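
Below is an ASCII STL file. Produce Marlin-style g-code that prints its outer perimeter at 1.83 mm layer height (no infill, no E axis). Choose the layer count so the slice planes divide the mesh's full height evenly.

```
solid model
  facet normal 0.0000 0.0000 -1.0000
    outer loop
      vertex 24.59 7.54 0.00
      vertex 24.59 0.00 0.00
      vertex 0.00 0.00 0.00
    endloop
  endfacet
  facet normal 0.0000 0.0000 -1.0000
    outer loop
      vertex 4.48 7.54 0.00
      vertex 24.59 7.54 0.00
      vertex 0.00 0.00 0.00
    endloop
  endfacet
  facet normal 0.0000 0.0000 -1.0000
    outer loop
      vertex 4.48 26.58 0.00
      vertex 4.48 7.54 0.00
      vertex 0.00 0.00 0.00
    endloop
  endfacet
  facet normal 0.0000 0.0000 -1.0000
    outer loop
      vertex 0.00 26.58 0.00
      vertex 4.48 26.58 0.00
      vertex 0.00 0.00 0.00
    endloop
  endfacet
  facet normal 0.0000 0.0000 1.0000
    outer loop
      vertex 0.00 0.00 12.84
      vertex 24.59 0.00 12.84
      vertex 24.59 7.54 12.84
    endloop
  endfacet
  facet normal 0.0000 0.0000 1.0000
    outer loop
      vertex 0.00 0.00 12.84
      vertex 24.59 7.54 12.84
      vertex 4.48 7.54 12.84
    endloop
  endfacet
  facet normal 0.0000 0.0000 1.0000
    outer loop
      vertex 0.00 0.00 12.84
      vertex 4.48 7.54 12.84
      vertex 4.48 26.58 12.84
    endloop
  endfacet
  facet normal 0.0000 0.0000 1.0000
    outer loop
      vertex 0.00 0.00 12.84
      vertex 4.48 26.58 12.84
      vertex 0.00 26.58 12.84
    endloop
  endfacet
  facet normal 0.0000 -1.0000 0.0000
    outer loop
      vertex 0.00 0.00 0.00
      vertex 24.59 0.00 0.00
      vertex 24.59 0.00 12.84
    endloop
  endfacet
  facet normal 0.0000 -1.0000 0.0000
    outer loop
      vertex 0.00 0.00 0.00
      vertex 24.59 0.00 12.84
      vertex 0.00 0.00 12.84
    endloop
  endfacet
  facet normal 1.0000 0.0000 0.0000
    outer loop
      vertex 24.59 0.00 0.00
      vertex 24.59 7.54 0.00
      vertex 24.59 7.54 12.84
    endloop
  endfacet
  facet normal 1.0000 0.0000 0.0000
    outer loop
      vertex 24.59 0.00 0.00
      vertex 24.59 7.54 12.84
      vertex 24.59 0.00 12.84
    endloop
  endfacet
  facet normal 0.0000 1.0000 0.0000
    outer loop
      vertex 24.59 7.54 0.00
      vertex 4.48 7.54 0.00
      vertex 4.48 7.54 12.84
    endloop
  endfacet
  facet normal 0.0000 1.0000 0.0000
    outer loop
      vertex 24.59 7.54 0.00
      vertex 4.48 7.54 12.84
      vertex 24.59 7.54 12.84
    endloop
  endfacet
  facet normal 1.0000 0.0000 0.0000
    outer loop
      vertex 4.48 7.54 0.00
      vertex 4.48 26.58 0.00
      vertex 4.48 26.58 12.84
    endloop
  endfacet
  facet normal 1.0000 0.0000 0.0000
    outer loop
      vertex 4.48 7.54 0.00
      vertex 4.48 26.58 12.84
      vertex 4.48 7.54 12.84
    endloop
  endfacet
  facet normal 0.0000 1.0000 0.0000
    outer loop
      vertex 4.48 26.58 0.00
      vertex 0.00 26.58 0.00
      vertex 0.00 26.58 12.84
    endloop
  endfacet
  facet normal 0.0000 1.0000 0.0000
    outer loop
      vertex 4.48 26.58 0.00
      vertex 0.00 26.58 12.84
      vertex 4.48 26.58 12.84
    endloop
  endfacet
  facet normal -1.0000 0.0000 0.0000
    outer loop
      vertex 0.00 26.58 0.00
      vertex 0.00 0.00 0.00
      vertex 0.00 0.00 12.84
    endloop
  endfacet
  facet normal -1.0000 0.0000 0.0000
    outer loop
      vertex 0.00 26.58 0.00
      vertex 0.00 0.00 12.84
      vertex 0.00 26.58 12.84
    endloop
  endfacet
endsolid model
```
; perimeter-only toolpath
G21 ; units = mm
G90 ; absolute positioning
G28 ; home
; layer 1
G0 Z1.83
G0 X0.00 Y0.00
G1 X24.59 Y0.00
G1 X24.59 Y7.54
G1 X4.48 Y7.54
G1 X4.48 Y26.58
G1 X0.00 Y26.58
G1 X0.00 Y0.00
; layer 2
G0 Z3.67
G0 X0.00 Y0.00
G1 X24.59 Y0.00
G1 X24.59 Y7.54
G1 X4.48 Y7.54
G1 X4.48 Y26.58
G1 X0.00 Y26.58
G1 X0.00 Y0.00
; layer 3
G0 Z5.50
G0 X0.00 Y0.00
G1 X24.59 Y0.00
G1 X24.59 Y7.54
G1 X4.48 Y7.54
G1 X4.48 Y26.58
G1 X0.00 Y26.58
G1 X0.00 Y0.00
; layer 4
G0 Z7.34
G0 X0.00 Y0.00
G1 X24.59 Y0.00
G1 X24.59 Y7.54
G1 X4.48 Y7.54
G1 X4.48 Y26.58
G1 X0.00 Y26.58
G1 X0.00 Y0.00
; layer 5
G0 Z9.17
G0 X0.00 Y0.00
G1 X24.59 Y0.00
G1 X24.59 Y7.54
G1 X4.48 Y7.54
G1 X4.48 Y26.58
G1 X0.00 Y26.58
G1 X0.00 Y0.00
; layer 6
G0 Z11.01
G0 X0.00 Y0.00
G1 X24.59 Y0.00
G1 X24.59 Y7.54
G1 X4.48 Y7.54
G1 X4.48 Y26.58
G1 X0.00 Y26.58
G1 X0.00 Y0.00
; layer 7
G0 Z12.84
G0 X0.00 Y0.00
G1 X24.59 Y0.00
G1 X24.59 Y7.54
G1 X4.48 Y7.54
G1 X4.48 Y26.58
G1 X0.00 Y26.58
G1 X0.00 Y0.00
M2 ; end

The solid is an L-shaped prism: outer 24.6 × 26.6 mm, arm thicknesses ≈ 7.54 mm (horizontal) and 4.48 mm (vertical), extruded 12.8 mm in z. Slicing at Δz = 1.83 mm — 7 equal slices spanning the solid's height, so layer i sits at z = i·h/7 — gives 7 non-empty perimeters. Each is a 6-segment closed polygon; G0 lifts to the layer z and rapids to the start vertex, then G1 traces the edges.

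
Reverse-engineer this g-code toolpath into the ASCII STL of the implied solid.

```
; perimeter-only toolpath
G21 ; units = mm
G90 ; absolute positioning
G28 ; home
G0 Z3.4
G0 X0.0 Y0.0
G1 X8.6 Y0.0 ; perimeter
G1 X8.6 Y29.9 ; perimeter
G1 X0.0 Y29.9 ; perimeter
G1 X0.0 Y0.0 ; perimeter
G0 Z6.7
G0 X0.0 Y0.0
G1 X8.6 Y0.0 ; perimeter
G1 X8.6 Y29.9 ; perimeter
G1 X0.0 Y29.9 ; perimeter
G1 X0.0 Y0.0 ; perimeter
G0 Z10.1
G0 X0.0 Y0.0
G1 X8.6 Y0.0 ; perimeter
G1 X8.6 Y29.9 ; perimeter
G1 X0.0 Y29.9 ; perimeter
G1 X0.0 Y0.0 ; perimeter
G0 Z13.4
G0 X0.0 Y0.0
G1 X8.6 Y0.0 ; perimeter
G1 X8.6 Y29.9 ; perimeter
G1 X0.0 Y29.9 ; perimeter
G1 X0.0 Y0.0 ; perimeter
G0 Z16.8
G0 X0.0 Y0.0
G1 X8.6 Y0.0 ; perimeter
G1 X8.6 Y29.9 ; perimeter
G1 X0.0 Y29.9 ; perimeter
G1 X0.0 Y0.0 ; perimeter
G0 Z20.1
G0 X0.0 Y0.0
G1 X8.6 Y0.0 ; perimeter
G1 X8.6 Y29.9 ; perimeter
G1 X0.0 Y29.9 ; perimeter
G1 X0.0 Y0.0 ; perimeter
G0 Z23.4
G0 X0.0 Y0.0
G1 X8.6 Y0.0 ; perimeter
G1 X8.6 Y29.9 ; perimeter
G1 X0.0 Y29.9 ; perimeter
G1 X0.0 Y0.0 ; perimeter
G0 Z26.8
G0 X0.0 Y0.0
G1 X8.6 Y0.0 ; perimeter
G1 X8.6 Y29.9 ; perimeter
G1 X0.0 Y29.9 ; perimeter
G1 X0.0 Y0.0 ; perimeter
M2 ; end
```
solid part
  facet normal 0.0000 0.0000 -1.0000
    outer loop
      vertex 8.6 29.9 0.0
      vertex 8.6 0.0 0.0
      vertex 0.0 0.0 0.0
    endloop
  endfacet
  facet normal 0.0000 0.0000 -1.0000
    outer loop
      vertex 0.0 29.9 0.0
      vertex 8.6 29.9 0.0
      vertex 0.0 0.0 0.0
    endloop
  endfacet
  facet normal 0.0000 0.0000 1.0000
    outer loop
      vertex 0.0 0.0 26.8
      vertex 8.6 0.0 26.8
      vertex 8.6 29.9 26.8
    endloop
  endfacet
  facet normal 0.0000 0.0000 1.0000
    outer loop
      vertex 0.0 0.0 26.8
      vertex 8.6 29.9 26.8
      vertex 0.0 29.9 26.8
    endloop
  endfacet
  facet normal 0.0000 -1.0000 0.0000
    outer loop
      vertex 0.0 0.0 0.0
      vertex 8.6 0.0 0.0
      vertex 8.6 0.0 26.8
    endloop
  endfacet
  facet normal 0.0000 -1.0000 0.0000
    outer loop
      vertex 0.0 0.0 0.0
      vertex 8.6 0.0 26.8
      vertex 0.0 0.0 26.8
    endloop
  endfacet
  facet normal 0.0000 1.0000 0.0000
    outer loop
      vertex 8.6 29.9 26.8
      vertex 8.6 29.9 0.0
      vertex 0.0 29.9 0.0
    endloop
  endfacet
  facet normal 0.0000 1.0000 0.0000
    outer loop
      vertex 0.0 29.9 26.8
      vertex 8.6 29.9 26.8
      vertex 0.0 29.9 0.0
    endloop
  endfacet
  facet normal -1.0000 0.0000 0.0000
    outer loop
      vertex 0.0 29.9 26.8
      vertex 0.0 29.9 0.0
      vertex 0.0 0.0 0.0
    endloop
  endfacet
  facet normal -1.0000 0.0000 0.0000
    outer loop
      vertex 0.0 0.0 26.8
      vertex 0.0 29.9 26.8
      vertex 0.0 0.0 0.0
    endloop
  endfacet
  facet normal 1.0000 0.0000 0.0000
    outer loop
      vertex 8.6 0.0 0.0
      vertex 8.6 29.9 0.0
      vertex 8.6 29.9 26.8
    endloop
  endfacet
  facet normal 1.0000 0.0000 0.0000
    outer loop
      vertex 8.6 0.0 0.0
      vertex 8.6 29.9 26.8
      vertex 8.6 0.0 26.8
    endloop
  endfacet
endsolid part

The G0 Z moves step by Δz≈3.4 mm. Every layer's G1 loop is the same polygon, so the solid is a straight extrusion of it from z=0 to z≈26.8. Closing with flat bottom and top caps and triangulating gives 12 facets — a rectangular box, roughly 8.6 × 29.9 mm footprint and 26.8 mm tall.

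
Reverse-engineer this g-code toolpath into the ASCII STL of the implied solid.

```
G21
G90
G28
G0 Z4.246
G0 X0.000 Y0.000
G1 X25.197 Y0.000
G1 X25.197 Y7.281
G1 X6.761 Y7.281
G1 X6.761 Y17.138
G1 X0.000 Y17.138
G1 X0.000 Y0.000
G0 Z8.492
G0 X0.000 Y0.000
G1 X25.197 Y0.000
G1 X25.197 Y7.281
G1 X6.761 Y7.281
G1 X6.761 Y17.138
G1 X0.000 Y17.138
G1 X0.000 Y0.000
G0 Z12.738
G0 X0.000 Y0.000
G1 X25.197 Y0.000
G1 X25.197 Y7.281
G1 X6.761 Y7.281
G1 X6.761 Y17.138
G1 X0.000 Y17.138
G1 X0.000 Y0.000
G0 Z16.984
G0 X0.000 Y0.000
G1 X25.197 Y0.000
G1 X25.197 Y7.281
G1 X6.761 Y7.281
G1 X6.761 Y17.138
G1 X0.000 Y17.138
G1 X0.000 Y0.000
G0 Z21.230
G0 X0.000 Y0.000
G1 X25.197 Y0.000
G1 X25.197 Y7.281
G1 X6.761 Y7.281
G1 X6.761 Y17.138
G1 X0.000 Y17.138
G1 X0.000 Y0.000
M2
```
solid part
  facet normal 0.0000 0.0000 -1.0000
    outer loop
      vertex 25.197 7.281 0.000
      vertex 25.197 0.000 0.000
      vertex 0.000 0.000 0.000
    endloop
  endfacet
  facet normal 0.0000 0.0000 -1.0000
    outer loop
      vertex 6.761 7.281 0.000
      vertex 25.197 7.281 0.000
      vertex 0.000 0.000 0.000
    endloop
  endfacet
  facet normal 0.0000 0.0000 -1.0000
    outer loop
      vertex 6.761 17.138 0.000
      vertex 6.761 7.281 0.000
      vertex 0.000 0.000 0.000
    endloop
  endfacet
  facet normal 0.0000 0.0000 -1.0000
    outer loop
      vertex 0.000 17.138 0.000
      vertex 6.761 17.138 0.000
      vertex 0.000 0.000 0.000
    endloop
  endfacet
  facet normal 0.0000 0.0000 1.0000
    outer loop
      vertex 0.000 0.000 21.230
      vertex 25.197 0.000 21.230
      vertex 25.197 7.281 21.230
    endloop
  endfacet
  facet normal 0.0000 0.0000 1.0000
    outer loop
      vertex 0.000 0.000 21.230
      vertex 25.197 7.281 21.230
      vertex 6.761 7.281 21.230
    endloop
  endfacet
  facet normal 0.0000 0.0000 1.0000
    outer loop
      vertex 0.000 0.000 21.230
      vertex 6.761 7.281 21.230
      vertex 6.761 17.138 21.230
    endloop
  endfacet
  facet normal 0.0000 0.0000 1.0000
    outer loop
      vertex 0.000 0.000 21.230
      vertex 6.761 17.138 21.230
      vertex 0.000 17.138 21.230
    endloop
  endfacet
  facet normal 0.0000 -1.0000 0.0000
    outer loop
      vertex 0.000 0.000 0.000
      vertex 25.197 0.000 0.000
      vertex 25.197 0.000 21.230
    endloop
  endfacet
  facet normal 0.0000 -1.0000 0.0000
    outer loop
      vertex 0.000 0.000 0.000
      vertex 25.197 0.000 21.230
      vertex 0.000 0.000 21.230
    endloop
  endfacet
  facet normal 1.0000 0.0000 0.0000
    outer loop
      vertex 25.197 0.000 0.000
      vertex 25.197 7.281 0.000
      vertex 25.197 7.281 21.230
    endloop
  endfacet
  facet normal 1.0000 0.0000 0.0000
    outer loop
      vertex 25.197 0.000 0.000
      vertex 25.197 7.281 21.230
      vertex 25.197 0.000 21.230
    endloop
  endfacet
  facet normal 0.0000 1.0000 0.0000
    outer loop
      vertex 25.197 7.281 0.000
      vertex 6.761 7.281 0.000
      vertex 6.761 7.281 21.230
    endloop
  endfacet
  facet normal 0.0000 1.0000 0.0000
    outer loop
      vertex 25.197 7.281 0.000
      vertex 6.761 7.281 21.230
      vertex 25.197 7.281 21.230
    endloop
  endfacet
  facet normal 1.0000 0.0000 0.0000
    outer loop
      vertex 6.761 7.281 0.000
      vertex 6.761 17.138 0.000
      vertex 6.761 17.138 21.230
    endloop
  endfacet
  facet normal 1.0000 0.0000 0.0000
    outer loop
      vertex 6.761 7.281 0.000
      vertex 6.761 17.138 21.230
      vertex 6.761 7.281 21.230
    endloop
  endfacet
  facet normal 0.0000 1.0000 0.0000
    outer loop
      vertex 6.761 17.138 0.000
      vertex 0.000 17.138 0.000
      vertex 0.000 17.138 21.230
    endloop
  endfacet
  facet normal 0.0000 1.0000 0.0000
    outer loop
      vertex 6.761 17.138 0.000
      vertex 0.000 17.138 21.230
      vertex 6.761 17.138 21.230
    endloop
  endfacet
  facet normal -1.0000 0.0000 0.0000
    outer loop
      vertex 0.000 17.138 0.000
      vertex 0.000 0.000 0.000
      vertex 0.000 0.000 21.230
    endloop
  endfacet
  facet normal -1.0000 0.0000 0.0000
    outer loop
      vertex 0.000 17.138 0.000
      vertex 0.000 0.000 21.230
      vertex 0.000 17.138 21.230
    endloop
  endfacet
endsolid part

The G0 Z moves step by Δz≈4.246 mm. Every layer's G1 loop is the same polygon, so the solid is a straight extrusion of it from z=0 to z≈21.2. Closing with flat bottom and top caps and triangulating gives 20 facets — an L-shaped prism: outer 25.2 × 17.1 mm, arm thicknesses ≈ 7.28 mm (horizontal) and 6.76 mm (vertical), extruded 21.2 mm in z.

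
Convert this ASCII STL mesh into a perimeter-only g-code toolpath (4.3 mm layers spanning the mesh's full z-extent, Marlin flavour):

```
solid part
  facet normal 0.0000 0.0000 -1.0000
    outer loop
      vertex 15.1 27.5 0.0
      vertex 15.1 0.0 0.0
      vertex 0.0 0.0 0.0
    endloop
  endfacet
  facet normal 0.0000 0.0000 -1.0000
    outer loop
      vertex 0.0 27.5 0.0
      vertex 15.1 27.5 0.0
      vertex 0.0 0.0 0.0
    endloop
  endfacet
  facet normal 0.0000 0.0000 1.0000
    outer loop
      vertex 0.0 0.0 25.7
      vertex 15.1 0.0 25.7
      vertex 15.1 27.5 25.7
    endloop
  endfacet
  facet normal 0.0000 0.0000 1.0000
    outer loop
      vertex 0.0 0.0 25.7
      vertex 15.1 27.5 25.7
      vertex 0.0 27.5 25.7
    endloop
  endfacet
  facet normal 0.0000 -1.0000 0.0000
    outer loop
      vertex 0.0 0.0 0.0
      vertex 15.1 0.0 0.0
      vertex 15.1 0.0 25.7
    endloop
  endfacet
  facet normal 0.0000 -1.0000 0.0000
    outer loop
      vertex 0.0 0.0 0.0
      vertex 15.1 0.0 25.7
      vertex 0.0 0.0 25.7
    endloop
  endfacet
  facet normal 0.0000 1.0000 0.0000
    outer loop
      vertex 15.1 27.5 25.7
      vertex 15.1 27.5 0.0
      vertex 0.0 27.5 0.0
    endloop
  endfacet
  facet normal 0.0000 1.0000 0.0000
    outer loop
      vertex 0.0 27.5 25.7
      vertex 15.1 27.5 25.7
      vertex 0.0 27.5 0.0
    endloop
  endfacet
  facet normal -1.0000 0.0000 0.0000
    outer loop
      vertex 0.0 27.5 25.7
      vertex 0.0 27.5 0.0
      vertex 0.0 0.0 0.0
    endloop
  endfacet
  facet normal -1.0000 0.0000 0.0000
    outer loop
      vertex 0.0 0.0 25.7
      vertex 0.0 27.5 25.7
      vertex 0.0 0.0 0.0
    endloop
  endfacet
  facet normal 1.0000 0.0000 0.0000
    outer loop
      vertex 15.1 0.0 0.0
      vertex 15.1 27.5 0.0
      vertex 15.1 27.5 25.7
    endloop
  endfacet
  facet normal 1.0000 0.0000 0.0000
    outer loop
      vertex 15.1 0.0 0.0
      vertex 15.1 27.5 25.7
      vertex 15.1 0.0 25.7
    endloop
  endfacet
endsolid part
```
; perimeter-only toolpath
G21 ; units = mm
G90 ; absolute positioning
G28 ; home
; layer 1
G0 Z4.3
G0 X0.0 Y0.0
G1 X15.1 Y0.0
G1 X15.1 Y27.5
G1 X0.0 Y27.5
G1 X0.0 Y0.0
; layer 2
G0 Z8.6
G0 X0.0 Y0.0
G1 X15.1 Y0.0
G1 X15.1 Y27.5
G1 X0.0 Y27.5
G1 X0.0 Y0.0
; layer 3
G0 Z12.8
G0 X0.0 Y0.0
G1 X15.1 Y0.0
G1 X15.1 Y27.5
G1 X0.0 Y27.5
G1 X0.0 Y0.0
; layer 4
G0 Z17.1
G0 X0.0 Y0.0
G1 X15.1 Y0.0
G1 X15.1 Y27.5
G1 X0.0 Y27.5
G1 X0.0 Y0.0
; layer 5
G0 Z21.4
G0 X0.0 Y0.0
G1 X15.1 Y0.0
G1 X15.1 Y27.5
G1 X0.0 Y27.5
G1 X0.0 Y0.0
; layer 6
G0 Z25.7
G0 X0.0 Y0.0
G1 X15.1 Y0.0
G1 X15.1 Y27.5
G1 X0.0 Y27.5
G1 X0.0 Y0.0
M2 ; end

The solid is a rectangular box, roughly 15.1 × 27.5 mm footprint and 25.7 mm tall. Slicing at Δz = 4.3 mm — 6 equal slices spanning the solid's height, so layer i sits at z = i·h/6 — gives 6 non-empty perimeters. Each is a 4-segment closed polygon; G0 lifts to the layer z and rapids to the start vertex, then G1 traces the edges.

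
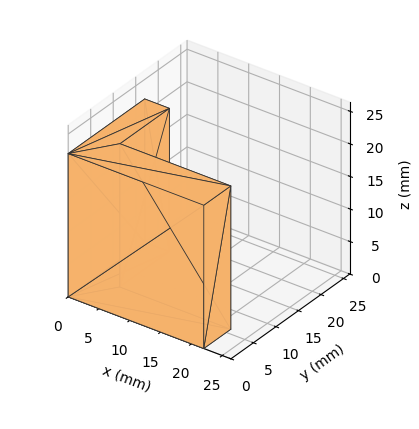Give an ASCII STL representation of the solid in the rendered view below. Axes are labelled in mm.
Reading the render: the shape is an L-shaped prism: outer 22 × 17 mm, arm thicknesses ≈ 6 mm (horizontal) and 4 mm (vertical), extruded 22 mm in z (dimensions read to the nearest mm from the axis ticks). For the STL, each face is triangulated and given an outward normal.

solid part
  facet normal 0.0000 0.0000 -1.0000
    outer loop
      vertex 22.0 6.0 0.0
      vertex 22.0 0.0 0.0
      vertex 0.0 0.0 0.0
    endloop
  endfacet
  facet normal 0.0000 0.0000 -1.0000
    outer loop
      vertex 4.0 6.0 0.0
      vertex 22.0 6.0 0.0
      vertex 0.0 0.0 0.0
    endloop
  endfacet
  facet normal 0.0000 0.0000 -1.0000
    outer loop
      vertex 4.0 17.0 0.0
      vertex 4.0 6.0 0.0
      vertex 0.0 0.0 0.0
    endloop
  endfacet
  facet normal 0.0000 0.0000 -1.0000
    outer loop
      vertex 0.0 17.0 0.0
      vertex 4.0 17.0 0.0
      vertex 0.0 0.0 0.0
    endloop
  endfacet
  facet normal 0.0000 0.0000 1.0000
    outer loop
      vertex 0.0 0.0 22.0
      vertex 22.0 0.0 22.0
      vertex 22.0 6.0 22.0
    endloop
  endfacet
  facet normal 0.0000 0.0000 1.0000
    outer loop
      vertex 0.0 0.0 22.0
      vertex 22.0 6.0 22.0
      vertex 4.0 6.0 22.0
    endloop
  endfacet
  facet normal 0.0000 0.0000 1.0000
    outer loop
      vertex 0.0 0.0 22.0
      vertex 4.0 6.0 22.0
      vertex 4.0 17.0 22.0
    endloop
  endfacet
  facet normal 0.0000 0.0000 1.0000
    outer loop
      vertex 0.0 0.0 22.0
      vertex 4.0 17.0 22.0
      vertex 0.0 17.0 22.0
    endloop
  endfacet
  facet normal 0.0000 -1.0000 0.0000
    outer loop
      vertex 0.0 0.0 0.0
      vertex 22.0 0.0 0.0
      vertex 22.0 0.0 22.0
    endloop
  endfacet
  facet normal 0.0000 -1.0000 0.0000
    outer loop
      vertex 0.0 0.0 0.0
      vertex 22.0 0.0 22.0
      vertex 0.0 0.0 22.0
    endloop
  endfacet
  facet normal 1.0000 0.0000 0.0000
    outer loop
      vertex 22.0 0.0 0.0
      vertex 22.0 6.0 0.0
      vertex 22.0 6.0 22.0
    endloop
  endfacet
  facet normal 1.0000 0.0000 0.0000
    outer loop
      vertex 22.0 0.0 0.0
      vertex 22.0 6.0 22.0
      vertex 22.0 0.0 22.0
    endloop
  endfacet
  facet normal 0.0000 1.0000 0.0000
    outer loop
      vertex 22.0 6.0 0.0
      vertex 4.0 6.0 0.0
      vertex 4.0 6.0 22.0
    endloop
  endfacet
  facet normal 0.0000 1.0000 0.0000
    outer loop
      vertex 22.0 6.0 0.0
      vertex 4.0 6.0 22.0
      vertex 22.0 6.0 22.0
    endloop
  endfacet
  facet normal 1.0000 0.0000 0.0000
    outer loop
      vertex 4.0 6.0 0.0
      vertex 4.0 17.0 0.0
      vertex 4.0 17.0 22.0
    endloop
  endfacet
  facet normal 1.0000 0.0000 0.0000
    outer loop
      vertex 4.0 6.0 0.0
      vertex 4.0 17.0 22.0
      vertex 4.0 6.0 22.0
    endloop
  endfacet
  facet normal 0.0000 1.0000 0.0000
    outer loop
      vertex 4.0 17.0 0.0
      vertex 0.0 17.0 0.0
      vertex 0.0 17.0 22.0
    endloop
  endfacet
  facet normal 0.0000 1.0000 0.0000
    outer loop
      vertex 4.0 17.0 0.0
      vertex 0.0 17.0 22.0
      vertex 4.0 17.0 22.0
    endloop
  endfacet
  facet normal -1.0000 0.0000 0.0000
    outer loop
      vertex 0.0 17.0 0.0
      vertex 0.0 0.0 0.0
      vertex 0.0 0.0 22.0
    endloop
  endfacet
  facet normal -1.0000 0.0000 0.0000
    outer loop
      vertex 0.0 17.0 0.0
      vertex 0.0 0.0 22.0
      vertex 0.0 17.0 22.0
    endloop
  endfacet
endsolid part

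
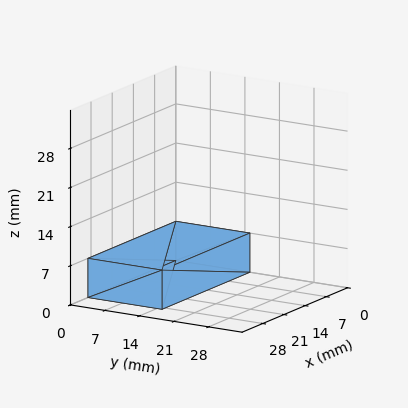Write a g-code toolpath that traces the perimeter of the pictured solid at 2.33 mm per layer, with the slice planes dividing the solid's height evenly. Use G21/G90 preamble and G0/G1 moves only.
Reading the render: the shape is a rectangular box, roughly 29 × 15 mm footprint and 7 mm tall (dimensions read to the nearest mm from the axis ticks). For the g-code, the solid's height is divided into equal slices at the stated Δz and each level perimeter traced with G1 moves after a G0 lift.

; perimeter-only toolpath
G21 ; units = mm
G90 ; absolute positioning
G28 ; home
; layer 1
G0 Z2.33
G0 X0.00 Y0.00
G1 X29.00 Y0.00
G1 X29.00 Y15.00
G1 X0.00 Y15.00
G1 X0.00 Y0.00
; layer 2
G0 Z4.67
G0 X0.00 Y0.00
G1 X29.00 Y0.00
G1 X29.00 Y15.00
G1 X0.00 Y15.00
G1 X0.00 Y0.00
; layer 3
G0 Z7.00
G0 X0.00 Y0.00
G1 X29.00 Y0.00
G1 X29.00 Y15.00
G1 X0.00 Y15.00
G1 X0.00 Y0.00
M2 ; end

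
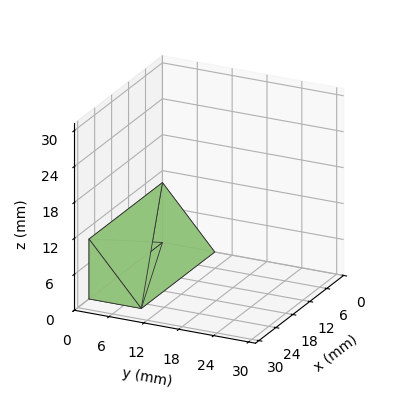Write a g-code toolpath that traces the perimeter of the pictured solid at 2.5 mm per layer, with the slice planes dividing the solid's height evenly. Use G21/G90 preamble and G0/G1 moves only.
Reading the render: the shape is a wedge (ramp): 26 × 9 mm base, rising to 10 mm along the y=0 edge and sloping linearly to z=0 at y=9 (dimensions read to the nearest mm from the axis ticks). For the g-code, the solid's height is divided into equal slices at the stated Δz and each level perimeter traced with G1 moves after a G0 lift.

; perimeter-only toolpath
G21 ; units = mm
G90 ; absolute positioning
G28 ; home
; layer 1
G0 Z2.5
G0 X0.0 Y0.0
G1 X26.0 Y0.0
G1 X26.0 Y6.8
G1 X0.0 Y6.8
G1 X0.0 Y0.0
; layer 2
G0 Z5.0
G0 X0.0 Y0.0
G1 X26.0 Y0.0
G1 X26.0 Y4.5
G1 X0.0 Y4.5
G1 X0.0 Y0.0
; layer 3
G0 Z7.5
G0 X0.0 Y0.0
G1 X26.0 Y0.0
G1 X26.0 Y2.2
G1 X0.0 Y2.2
G1 X0.0 Y0.0
M2 ; end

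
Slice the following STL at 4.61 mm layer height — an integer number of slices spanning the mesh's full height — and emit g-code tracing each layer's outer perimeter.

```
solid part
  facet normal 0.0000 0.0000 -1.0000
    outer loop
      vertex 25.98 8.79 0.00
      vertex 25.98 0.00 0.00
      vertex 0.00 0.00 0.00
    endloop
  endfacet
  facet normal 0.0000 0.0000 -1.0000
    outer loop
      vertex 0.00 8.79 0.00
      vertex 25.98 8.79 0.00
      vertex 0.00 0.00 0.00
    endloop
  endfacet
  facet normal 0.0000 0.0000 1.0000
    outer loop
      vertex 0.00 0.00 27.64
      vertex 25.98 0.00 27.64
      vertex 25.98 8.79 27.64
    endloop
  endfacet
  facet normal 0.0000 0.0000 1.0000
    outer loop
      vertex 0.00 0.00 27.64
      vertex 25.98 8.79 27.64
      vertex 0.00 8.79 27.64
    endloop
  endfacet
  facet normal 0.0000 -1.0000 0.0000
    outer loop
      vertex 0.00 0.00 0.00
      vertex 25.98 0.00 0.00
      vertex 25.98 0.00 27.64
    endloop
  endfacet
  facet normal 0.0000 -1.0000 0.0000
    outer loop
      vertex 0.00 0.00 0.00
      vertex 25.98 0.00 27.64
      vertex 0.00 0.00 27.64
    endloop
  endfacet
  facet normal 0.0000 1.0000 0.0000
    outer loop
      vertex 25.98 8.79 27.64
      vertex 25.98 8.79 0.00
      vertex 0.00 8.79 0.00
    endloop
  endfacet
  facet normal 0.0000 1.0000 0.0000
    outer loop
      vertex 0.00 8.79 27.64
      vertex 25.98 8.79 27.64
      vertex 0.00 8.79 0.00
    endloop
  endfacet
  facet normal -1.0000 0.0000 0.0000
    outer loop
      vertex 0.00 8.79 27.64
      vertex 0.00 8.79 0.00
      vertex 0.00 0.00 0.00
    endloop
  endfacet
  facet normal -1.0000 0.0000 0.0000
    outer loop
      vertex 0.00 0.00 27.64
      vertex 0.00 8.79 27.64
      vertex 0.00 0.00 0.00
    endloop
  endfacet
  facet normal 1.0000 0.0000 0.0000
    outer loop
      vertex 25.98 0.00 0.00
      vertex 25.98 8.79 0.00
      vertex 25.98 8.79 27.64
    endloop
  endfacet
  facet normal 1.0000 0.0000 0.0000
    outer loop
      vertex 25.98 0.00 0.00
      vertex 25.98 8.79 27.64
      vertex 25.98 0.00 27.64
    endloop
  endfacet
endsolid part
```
; perimeter-only toolpath
G21 ; units = mm
G90 ; absolute positioning
G28 ; home
; layer 1
G0 Z4.61
G0 X0.00 Y0.00
G1 X25.98 Y0.00
G1 X25.98 Y8.79
G1 X0.00 Y8.79
G1 X0.00 Y0.00
; layer 2
G0 Z9.21
G0 X0.00 Y0.00
G1 X25.98 Y0.00
G1 X25.98 Y8.79
G1 X0.00 Y8.79
G1 X0.00 Y0.00
; layer 3
G0 Z13.82
G0 X0.00 Y0.00
G1 X25.98 Y0.00
G1 X25.98 Y8.79
G1 X0.00 Y8.79
G1 X0.00 Y0.00
; layer 4
G0 Z18.43
G0 X0.00 Y0.00
G1 X25.98 Y0.00
G1 X25.98 Y8.79
G1 X0.00 Y8.79
G1 X0.00 Y0.00
; layer 5
G0 Z23.03
G0 X0.00 Y0.00
G1 X25.98 Y0.00
G1 X25.98 Y8.79
G1 X0.00 Y8.79
G1 X0.00 Y0.00
; layer 6
G0 Z27.64
G0 X0.00 Y0.00
G1 X25.98 Y0.00
G1 X25.98 Y8.79
G1 X0.00 Y8.79
G1 X0.00 Y0.00
M2 ; end

The solid is a rectangular box, roughly 26 × 8.79 mm footprint and 27.6 mm tall. Slicing at Δz = 4.61 mm — 6 equal slices spanning the solid's height, so layer i sits at z = i·h/6 — gives 6 non-empty perimeters. Each is a 4-segment closed polygon; G0 lifts to the layer z and rapids to the start vertex, then G1 traces the edges.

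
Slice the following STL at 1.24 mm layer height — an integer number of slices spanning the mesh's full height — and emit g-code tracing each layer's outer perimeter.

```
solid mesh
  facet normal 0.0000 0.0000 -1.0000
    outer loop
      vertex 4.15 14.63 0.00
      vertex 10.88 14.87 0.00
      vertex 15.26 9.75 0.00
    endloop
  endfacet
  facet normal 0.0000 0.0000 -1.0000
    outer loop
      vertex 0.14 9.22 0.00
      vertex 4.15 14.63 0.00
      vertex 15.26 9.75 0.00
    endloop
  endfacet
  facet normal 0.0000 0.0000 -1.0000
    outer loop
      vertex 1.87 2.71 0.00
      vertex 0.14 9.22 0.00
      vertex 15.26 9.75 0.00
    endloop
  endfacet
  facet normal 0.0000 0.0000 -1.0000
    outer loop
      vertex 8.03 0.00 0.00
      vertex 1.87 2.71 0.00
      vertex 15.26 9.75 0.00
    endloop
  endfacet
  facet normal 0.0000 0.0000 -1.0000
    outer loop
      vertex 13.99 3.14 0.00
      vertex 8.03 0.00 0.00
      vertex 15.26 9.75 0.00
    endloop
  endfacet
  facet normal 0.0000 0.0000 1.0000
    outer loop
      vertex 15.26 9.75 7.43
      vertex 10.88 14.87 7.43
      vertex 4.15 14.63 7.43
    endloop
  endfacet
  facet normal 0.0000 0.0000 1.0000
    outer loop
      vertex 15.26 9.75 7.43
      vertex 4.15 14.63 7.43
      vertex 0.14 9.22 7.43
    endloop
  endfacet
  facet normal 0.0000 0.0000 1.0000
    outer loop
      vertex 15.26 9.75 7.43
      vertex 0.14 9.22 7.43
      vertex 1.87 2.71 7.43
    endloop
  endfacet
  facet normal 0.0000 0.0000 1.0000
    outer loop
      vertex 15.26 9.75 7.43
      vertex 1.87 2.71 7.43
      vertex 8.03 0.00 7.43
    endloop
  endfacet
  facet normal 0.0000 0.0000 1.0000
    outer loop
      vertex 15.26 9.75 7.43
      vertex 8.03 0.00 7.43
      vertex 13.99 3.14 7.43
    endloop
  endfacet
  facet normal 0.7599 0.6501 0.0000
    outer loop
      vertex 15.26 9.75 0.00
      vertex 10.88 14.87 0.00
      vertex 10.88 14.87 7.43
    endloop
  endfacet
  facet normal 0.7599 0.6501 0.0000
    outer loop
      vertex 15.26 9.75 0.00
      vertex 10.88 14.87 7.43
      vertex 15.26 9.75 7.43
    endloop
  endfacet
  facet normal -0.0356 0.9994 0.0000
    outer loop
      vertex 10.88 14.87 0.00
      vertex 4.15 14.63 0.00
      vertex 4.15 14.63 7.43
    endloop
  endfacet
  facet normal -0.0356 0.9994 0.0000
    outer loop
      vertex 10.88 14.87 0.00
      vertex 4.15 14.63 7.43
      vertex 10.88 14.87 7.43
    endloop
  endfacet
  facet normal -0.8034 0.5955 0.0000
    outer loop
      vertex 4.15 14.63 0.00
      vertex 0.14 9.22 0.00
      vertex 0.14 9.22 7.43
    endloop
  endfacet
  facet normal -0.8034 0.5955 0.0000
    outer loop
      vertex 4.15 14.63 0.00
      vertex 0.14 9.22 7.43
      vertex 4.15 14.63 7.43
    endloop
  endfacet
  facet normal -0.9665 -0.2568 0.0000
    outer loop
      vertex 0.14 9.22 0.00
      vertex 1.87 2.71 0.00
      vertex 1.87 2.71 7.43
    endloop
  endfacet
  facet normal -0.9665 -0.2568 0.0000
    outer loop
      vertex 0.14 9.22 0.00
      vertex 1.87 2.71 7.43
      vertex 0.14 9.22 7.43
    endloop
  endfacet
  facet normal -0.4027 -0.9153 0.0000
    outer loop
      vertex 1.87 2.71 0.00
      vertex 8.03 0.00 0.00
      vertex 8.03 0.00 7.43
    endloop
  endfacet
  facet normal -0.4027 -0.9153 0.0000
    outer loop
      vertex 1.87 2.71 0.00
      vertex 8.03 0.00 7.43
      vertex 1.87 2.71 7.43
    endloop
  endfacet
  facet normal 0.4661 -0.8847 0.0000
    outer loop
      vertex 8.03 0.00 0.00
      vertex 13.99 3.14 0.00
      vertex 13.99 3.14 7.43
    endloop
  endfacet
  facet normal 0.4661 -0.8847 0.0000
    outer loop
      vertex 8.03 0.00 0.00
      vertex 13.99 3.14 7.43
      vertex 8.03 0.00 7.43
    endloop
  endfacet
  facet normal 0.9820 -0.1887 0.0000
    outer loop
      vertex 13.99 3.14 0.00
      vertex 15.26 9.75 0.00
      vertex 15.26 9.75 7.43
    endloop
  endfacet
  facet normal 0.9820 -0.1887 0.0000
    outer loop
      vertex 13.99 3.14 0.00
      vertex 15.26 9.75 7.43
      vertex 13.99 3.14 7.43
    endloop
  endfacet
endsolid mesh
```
; perimeter-only toolpath
G21 ; units = mm
G90 ; absolute positioning
G28 ; home
; layer 1
G0 Z1.24
G0 X15.26 Y9.75
G1 X10.88 Y14.87
G1 X4.15 Y14.63
G1 X0.14 Y9.22
G1 X1.87 Y2.71
G1 X8.03 Y0.00
G1 X13.99 Y3.14
G1 X15.26 Y9.75
; layer 2
G0 Z2.48
G0 X15.26 Y9.75
G1 X10.88 Y14.87
G1 X4.15 Y14.63
G1 X0.14 Y9.22
G1 X1.87 Y2.71
G1 X8.03 Y0.00
G1 X13.99 Y3.14
G1 X15.26 Y9.75
; layer 3
G0 Z3.71
G0 X15.26 Y9.75
G1 X10.88 Y14.87
G1 X4.15 Y14.63
G1 X0.14 Y9.22
G1 X1.87 Y2.71
G1 X8.03 Y0.00
G1 X13.99 Y3.14
G1 X15.26 Y9.75
; layer 4
G0 Z4.95
G0 X15.26 Y9.75
G1 X10.88 Y14.87
G1 X4.15 Y14.63
G1 X0.14 Y9.22
G1 X1.87 Y2.71
G1 X8.03 Y0.00
G1 X13.99 Y3.14
G1 X15.26 Y9.75
; layer 5
G0 Z6.19
G0 X15.26 Y9.75
G1 X10.88 Y14.87
G1 X4.15 Y14.63
G1 X0.14 Y9.22
G1 X1.87 Y2.71
G1 X8.03 Y0.00
G1 X13.99 Y3.14
G1 X15.26 Y9.75
; layer 6
G0 Z7.43
G0 X15.26 Y9.75
G1 X10.88 Y14.87
G1 X4.15 Y14.63
G1 X0.14 Y9.22
G1 X1.87 Y2.71
G1 X8.03 Y0.00
G1 X13.99 Y3.14
G1 X15.26 Y9.75
M2 ; end

The solid is a regular 7-sided prism (a cylinder approximated with 7 flat sides), circumscribed radius ≈ 7.76 mm, height ≈ 7.43 mm. Slicing at Δz = 1.24 mm — 6 equal slices spanning the solid's height, so layer i sits at z = i·h/6 — gives 6 non-empty perimeters. Each is a 7-segment closed polygon; G0 lifts to the layer z and rapids to the start vertex, then G1 traces the edges.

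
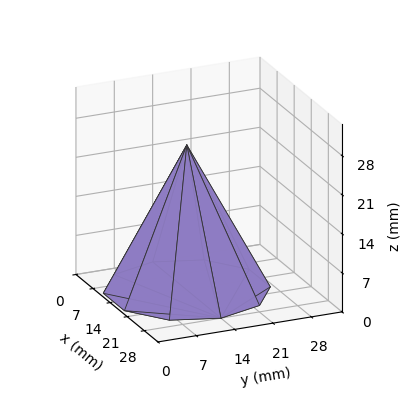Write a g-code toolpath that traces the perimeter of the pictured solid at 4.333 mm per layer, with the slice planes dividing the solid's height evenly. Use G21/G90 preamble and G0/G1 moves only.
Reading the render: the shape is a regular 10-sided pyramid, base circumscribed radius ≈ 14 mm, apex at z ≈ 26 mm (dimensions read to the nearest mm from the axis ticks). For the g-code, the solid's height is divided into equal slices at the stated Δz and each level perimeter traced with G1 moves after a G0 lift.

; perimeter-only toolpath
G21 ; units = mm
G90 ; absolute positioning
G28 ; home
; layer 1
G0 Z4.333
G0 X25.667 Y14.000
G1 X23.438 Y20.857
G1 X17.605 Y25.096
G1 X10.395 Y25.096
G1 X4.562 Y20.857
G1 X2.333 Y14.000
G1 X4.562 Y7.143
G1 X10.395 Y2.904
G1 X17.605 Y2.904
G1 X23.438 Y7.143
G1 X25.667 Y14.000
; layer 2
G0 Z8.667
G0 X23.333 Y14.000
G1 X21.551 Y19.486
G1 X16.884 Y22.877
G1 X11.116 Y22.877
G1 X6.449 Y19.486
G1 X4.667 Y14.000
G1 X6.449 Y8.514
G1 X11.116 Y5.123
G1 X16.884 Y5.123
G1 X21.551 Y8.514
G1 X23.333 Y14.000
; layer 3
G0 Z13.000
G0 X21.000 Y14.000
G1 X19.663 Y18.114
G1 X16.163 Y20.657
G1 X11.837 Y20.657
G1 X8.337 Y18.114
G1 X7.000 Y14.000
G1 X8.337 Y9.886
G1 X11.837 Y7.343
G1 X16.163 Y7.343
G1 X19.663 Y9.886
G1 X21.000 Y14.000
; layer 4
G0 Z17.333
G0 X18.667 Y14.000
G1 X17.775 Y16.743
G1 X15.442 Y18.438
G1 X12.558 Y18.438
G1 X10.225 Y16.743
G1 X9.333 Y14.000
G1 X10.225 Y11.257
G1 X12.558 Y9.562
G1 X15.442 Y9.562
G1 X17.775 Y11.257
G1 X18.667 Y14.000
; layer 5
G0 Z21.667
G0 X16.333 Y14.000
G1 X15.888 Y15.372
G1 X14.721 Y16.219
G1 X13.279 Y16.219
G1 X12.112 Y15.372
G1 X11.667 Y14.000
G1 X12.112 Y12.628
G1 X13.279 Y11.781
G1 X14.721 Y11.781
G1 X15.888 Y12.628
G1 X16.333 Y14.000
M2 ; end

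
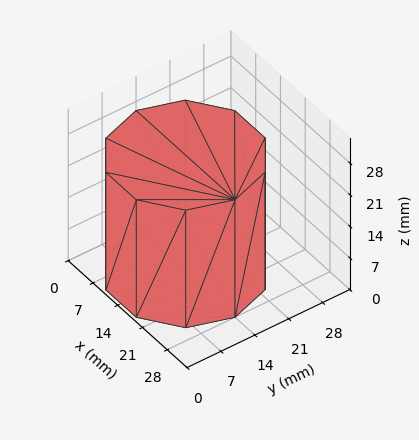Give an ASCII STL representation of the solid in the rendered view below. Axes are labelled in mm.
Reading the render: the shape is a regular 10-sided prism (a cylinder approximated with 10 flat sides), circumscribed radius ≈ 14 mm, height ≈ 26 mm (dimensions read to the nearest mm from the axis ticks). For the STL, each face is triangulated and given an outward normal.

solid part
  facet normal 0.0000 0.0000 -1.0000
    outer loop
      vertex 18.3 27.3 0.0
      vertex 25.3 22.2 0.0
      vertex 28.0 14.0 0.0
    endloop
  endfacet
  facet normal 0.0000 0.0000 -1.0000
    outer loop
      vertex 9.7 27.3 0.0
      vertex 18.3 27.3 0.0
      vertex 28.0 14.0 0.0
    endloop
  endfacet
  facet normal 0.0000 0.0000 -1.0000
    outer loop
      vertex 2.7 22.2 0.0
      vertex 9.7 27.3 0.0
      vertex 28.0 14.0 0.0
    endloop
  endfacet
  facet normal 0.0000 0.0000 -1.0000
    outer loop
      vertex 0.0 14.0 0.0
      vertex 2.7 22.2 0.0
      vertex 28.0 14.0 0.0
    endloop
  endfacet
  facet normal 0.0000 0.0000 -1.0000
    outer loop
      vertex 2.7 5.8 0.0
      vertex 0.0 14.0 0.0
      vertex 28.0 14.0 0.0
    endloop
  endfacet
  facet normal 0.0000 0.0000 -1.0000
    outer loop
      vertex 9.7 0.7 0.0
      vertex 2.7 5.8 0.0
      vertex 28.0 14.0 0.0
    endloop
  endfacet
  facet normal 0.0000 0.0000 -1.0000
    outer loop
      vertex 18.3 0.7 0.0
      vertex 9.7 0.7 0.0
      vertex 28.0 14.0 0.0
    endloop
  endfacet
  facet normal 0.0000 0.0000 -1.0000
    outer loop
      vertex 25.3 5.8 0.0
      vertex 18.3 0.7 0.0
      vertex 28.0 14.0 0.0
    endloop
  endfacet
  facet normal 0.0000 0.0000 1.0000
    outer loop
      vertex 28.0 14.0 26.0
      vertex 25.3 22.2 26.0
      vertex 18.3 27.3 26.0
    endloop
  endfacet
  facet normal 0.0000 0.0000 1.0000
    outer loop
      vertex 28.0 14.0 26.0
      vertex 18.3 27.3 26.0
      vertex 9.7 27.3 26.0
    endloop
  endfacet
  facet normal 0.0000 0.0000 1.0000
    outer loop
      vertex 28.0 14.0 26.0
      vertex 9.7 27.3 26.0
      vertex 2.7 22.2 26.0
    endloop
  endfacet
  facet normal 0.0000 0.0000 1.0000
    outer loop
      vertex 28.0 14.0 26.0
      vertex 2.7 22.2 26.0
      vertex 0.0 14.0 26.0
    endloop
  endfacet
  facet normal 0.0000 0.0000 1.0000
    outer loop
      vertex 28.0 14.0 26.0
      vertex 0.0 14.0 26.0
      vertex 2.7 5.8 26.0
    endloop
  endfacet
  facet normal 0.0000 0.0000 1.0000
    outer loop
      vertex 28.0 14.0 26.0
      vertex 2.7 5.8 26.0
      vertex 9.7 0.7 26.0
    endloop
  endfacet
  facet normal 0.0000 0.0000 1.0000
    outer loop
      vertex 28.0 14.0 26.0
      vertex 9.7 0.7 26.0
      vertex 18.3 0.7 26.0
    endloop
  endfacet
  facet normal 0.0000 0.0000 1.0000
    outer loop
      vertex 28.0 14.0 26.0
      vertex 18.3 0.7 26.0
      vertex 25.3 5.8 26.0
    endloop
  endfacet
  facet normal 0.9498 0.3128 0.0000
    outer loop
      vertex 28.0 14.0 0.0
      vertex 25.3 22.2 0.0
      vertex 25.3 22.2 26.0
    endloop
  endfacet
  facet normal 0.9498 0.3128 0.0000
    outer loop
      vertex 28.0 14.0 0.0
      vertex 25.3 22.2 26.0
      vertex 28.0 14.0 26.0
    endloop
  endfacet
  facet normal 0.5889 0.8082 0.0000
    outer loop
      vertex 25.3 22.2 0.0
      vertex 18.3 27.3 0.0
      vertex 18.3 27.3 26.0
    endloop
  endfacet
  facet normal 0.5889 0.8082 0.0000
    outer loop
      vertex 25.3 22.2 0.0
      vertex 18.3 27.3 26.0
      vertex 25.3 22.2 26.0
    endloop
  endfacet
  facet normal 0.0000 1.0000 0.0000
    outer loop
      vertex 18.3 27.3 0.0
      vertex 9.7 27.3 0.0
      vertex 9.7 27.3 26.0
    endloop
  endfacet
  facet normal 0.0000 1.0000 0.0000
    outer loop
      vertex 18.3 27.3 0.0
      vertex 9.7 27.3 26.0
      vertex 18.3 27.3 26.0
    endloop
  endfacet
  facet normal -0.5889 0.8082 0.0000
    outer loop
      vertex 9.7 27.3 0.0
      vertex 2.7 22.2 0.0
      vertex 2.7 22.2 26.0
    endloop
  endfacet
  facet normal -0.5889 0.8082 0.0000
    outer loop
      vertex 9.7 27.3 0.0
      vertex 2.7 22.2 26.0
      vertex 9.7 27.3 26.0
    endloop
  endfacet
  facet normal -0.9498 0.3128 0.0000
    outer loop
      vertex 2.7 22.2 0.0
      vertex 0.0 14.0 0.0
      vertex 0.0 14.0 26.0
    endloop
  endfacet
  facet normal -0.9498 0.3128 0.0000
    outer loop
      vertex 2.7 22.2 0.0
      vertex 0.0 14.0 26.0
      vertex 2.7 22.2 26.0
    endloop
  endfacet
  facet normal -0.9498 -0.3128 0.0000
    outer loop
      vertex 0.0 14.0 0.0
      vertex 2.7 5.8 0.0
      vertex 2.7 5.8 26.0
    endloop
  endfacet
  facet normal -0.9498 -0.3128 0.0000
    outer loop
      vertex 0.0 14.0 0.0
      vertex 2.7 5.8 26.0
      vertex 0.0 14.0 26.0
    endloop
  endfacet
  facet normal -0.5889 -0.8082 0.0000
    outer loop
      vertex 2.7 5.8 0.0
      vertex 9.7 0.7 0.0
      vertex 9.7 0.7 26.0
    endloop
  endfacet
  facet normal -0.5889 -0.8082 0.0000
    outer loop
      vertex 2.7 5.8 0.0
      vertex 9.7 0.7 26.0
      vertex 2.7 5.8 26.0
    endloop
  endfacet
  facet normal 0.0000 -1.0000 0.0000
    outer loop
      vertex 9.7 0.7 0.0
      vertex 18.3 0.7 0.0
      vertex 18.3 0.7 26.0
    endloop
  endfacet
  facet normal 0.0000 -1.0000 0.0000
    outer loop
      vertex 9.7 0.7 0.0
      vertex 18.3 0.7 26.0
      vertex 9.7 0.7 26.0
    endloop
  endfacet
  facet normal 0.5889 -0.8082 0.0000
    outer loop
      vertex 18.3 0.7 0.0
      vertex 25.3 5.8 0.0
      vertex 25.3 5.8 26.0
    endloop
  endfacet
  facet normal 0.5889 -0.8082 0.0000
    outer loop
      vertex 18.3 0.7 0.0
      vertex 25.3 5.8 26.0
      vertex 18.3 0.7 26.0
    endloop
  endfacet
  facet normal 0.9498 -0.3128 0.0000
    outer loop
      vertex 25.3 5.8 0.0
      vertex 28.0 14.0 0.0
      vertex 28.0 14.0 26.0
    endloop
  endfacet
  facet normal 0.9498 -0.3128 0.0000
    outer loop
      vertex 25.3 5.8 0.0
      vertex 28.0 14.0 26.0
      vertex 25.3 5.8 26.0
    endloop
  endfacet
endsolid part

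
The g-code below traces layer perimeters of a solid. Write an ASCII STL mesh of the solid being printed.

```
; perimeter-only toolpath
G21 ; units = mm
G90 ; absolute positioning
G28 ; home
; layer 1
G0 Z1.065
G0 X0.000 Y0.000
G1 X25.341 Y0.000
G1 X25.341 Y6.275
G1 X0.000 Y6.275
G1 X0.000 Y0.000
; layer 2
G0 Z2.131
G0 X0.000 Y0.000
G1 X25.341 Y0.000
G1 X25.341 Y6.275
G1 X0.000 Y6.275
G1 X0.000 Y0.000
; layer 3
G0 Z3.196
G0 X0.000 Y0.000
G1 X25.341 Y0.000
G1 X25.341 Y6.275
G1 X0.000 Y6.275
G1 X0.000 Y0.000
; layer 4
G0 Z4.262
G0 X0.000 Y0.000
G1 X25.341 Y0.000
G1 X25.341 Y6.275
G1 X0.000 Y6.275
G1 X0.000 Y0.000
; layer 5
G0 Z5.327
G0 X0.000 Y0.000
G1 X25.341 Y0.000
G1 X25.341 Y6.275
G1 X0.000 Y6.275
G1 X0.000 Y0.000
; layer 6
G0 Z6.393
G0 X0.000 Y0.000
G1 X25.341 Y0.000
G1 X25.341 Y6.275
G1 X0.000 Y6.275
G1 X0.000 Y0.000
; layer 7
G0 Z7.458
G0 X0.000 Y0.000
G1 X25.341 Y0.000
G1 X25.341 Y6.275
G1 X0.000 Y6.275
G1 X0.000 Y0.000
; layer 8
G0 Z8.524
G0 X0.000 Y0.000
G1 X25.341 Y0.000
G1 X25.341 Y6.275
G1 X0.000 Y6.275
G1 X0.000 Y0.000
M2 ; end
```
solid part
  facet normal 0.0000 0.0000 -1.0000
    outer loop
      vertex 25.341 6.275 0.000
      vertex 25.341 0.000 0.000
      vertex 0.000 0.000 0.000
    endloop
  endfacet
  facet normal 0.0000 0.0000 -1.0000
    outer loop
      vertex 0.000 6.275 0.000
      vertex 25.341 6.275 0.000
      vertex 0.000 0.000 0.000
    endloop
  endfacet
  facet normal 0.0000 0.0000 1.0000
    outer loop
      vertex 0.000 0.000 8.524
      vertex 25.341 0.000 8.524
      vertex 25.341 6.275 8.524
    endloop
  endfacet
  facet normal 0.0000 0.0000 1.0000
    outer loop
      vertex 0.000 0.000 8.524
      vertex 25.341 6.275 8.524
      vertex 0.000 6.275 8.524
    endloop
  endfacet
  facet normal 0.0000 -1.0000 0.0000
    outer loop
      vertex 0.000 0.000 0.000
      vertex 25.341 0.000 0.000
      vertex 25.341 0.000 8.524
    endloop
  endfacet
  facet normal 0.0000 -1.0000 0.0000
    outer loop
      vertex 0.000 0.000 0.000
      vertex 25.341 0.000 8.524
      vertex 0.000 0.000 8.524
    endloop
  endfacet
  facet normal 0.0000 1.0000 0.0000
    outer loop
      vertex 25.341 6.275 8.524
      vertex 25.341 6.275 0.000
      vertex 0.000 6.275 0.000
    endloop
  endfacet
  facet normal 0.0000 1.0000 0.0000
    outer loop
      vertex 0.000 6.275 8.524
      vertex 25.341 6.275 8.524
      vertex 0.000 6.275 0.000
    endloop
  endfacet
  facet normal -1.0000 0.0000 0.0000
    outer loop
      vertex 0.000 6.275 8.524
      vertex 0.000 6.275 0.000
      vertex 0.000 0.000 0.000
    endloop
  endfacet
  facet normal -1.0000 0.0000 0.0000
    outer loop
      vertex 0.000 0.000 8.524
      vertex 0.000 6.275 8.524
      vertex 0.000 0.000 0.000
    endloop
  endfacet
  facet normal 1.0000 0.0000 0.0000
    outer loop
      vertex 25.341 0.000 0.000
      vertex 25.341 6.275 0.000
      vertex 25.341 6.275 8.524
    endloop
  endfacet
  facet normal 1.0000 0.0000 0.0000
    outer loop
      vertex 25.341 0.000 0.000
      vertex 25.341 6.275 8.524
      vertex 25.341 0.000 8.524
    endloop
  endfacet
endsolid part

The G0 Z moves step by Δz≈1.065 mm. Every layer's G1 loop is the same polygon, so the solid is a straight extrusion of it from z=0 to z≈8.52. Closing with flat bottom and top caps and triangulating gives 12 facets — a rectangular box, roughly 25.3 × 6.28 mm footprint and 8.52 mm tall.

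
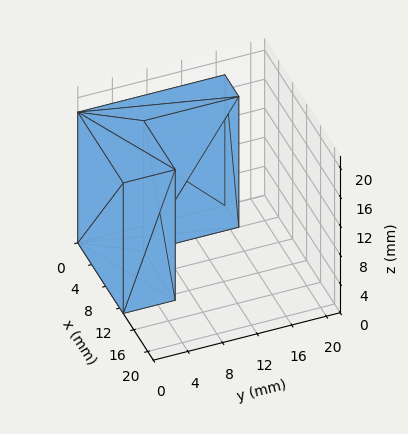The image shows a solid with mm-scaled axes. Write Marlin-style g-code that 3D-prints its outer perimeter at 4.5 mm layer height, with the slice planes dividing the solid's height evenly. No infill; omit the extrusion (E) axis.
Reading the render: the shape is an L-shaped prism: outer 13 × 17 mm, arm thicknesses ≈ 6 mm (horizontal) and 4 mm (vertical), extruded 18 mm in z (dimensions read to the nearest mm from the axis ticks). For the g-code, the solid's height is divided into equal slices at the stated Δz and each level perimeter traced with G1 moves after a G0 lift.

; perimeter-only toolpath
G21 ; units = mm
G90 ; absolute positioning
G28 ; home
; layer 1
G0 Z4.5
G0 X0.0 Y0.0
G1 X13.0 Y0.0
G1 X13.0 Y6.0
G1 X4.0 Y6.0
G1 X4.0 Y17.0
G1 X0.0 Y17.0
G1 X0.0 Y0.0
; layer 2
G0 Z9.0
G0 X0.0 Y0.0
G1 X13.0 Y0.0
G1 X13.0 Y6.0
G1 X4.0 Y6.0
G1 X4.0 Y17.0
G1 X0.0 Y17.0
G1 X0.0 Y0.0
; layer 3
G0 Z13.5
G0 X0.0 Y0.0
G1 X13.0 Y0.0
G1 X13.0 Y6.0
G1 X4.0 Y6.0
G1 X4.0 Y17.0
G1 X0.0 Y17.0
G1 X0.0 Y0.0
; layer 4
G0 Z18.0
G0 X0.0 Y0.0
G1 X13.0 Y0.0
G1 X13.0 Y6.0
G1 X4.0 Y6.0
G1 X4.0 Y17.0
G1 X0.0 Y17.0
G1 X0.0 Y0.0
M2 ; end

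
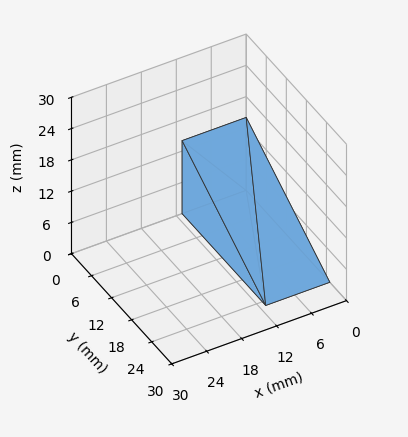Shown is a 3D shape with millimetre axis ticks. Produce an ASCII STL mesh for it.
Reading the render: the shape is a wedge (ramp): 11 × 25 mm base, rising to 14 mm along the y=0 edge and sloping linearly to z=0 at y=25 (dimensions read to the nearest mm from the axis ticks). For the STL, each face is triangulated and given an outward normal.

solid part
  facet normal 0.0000 0.0000 -1.0000
    outer loop
      vertex 11.00 25.00 0.00
      vertex 11.00 0.00 0.00
      vertex 0.00 0.00 0.00
    endloop
  endfacet
  facet normal 0.0000 0.0000 -1.0000
    outer loop
      vertex 0.00 25.00 0.00
      vertex 11.00 25.00 0.00
      vertex 0.00 0.00 0.00
    endloop
  endfacet
  facet normal 0.0000 -1.0000 0.0000
    outer loop
      vertex 0.00 0.00 0.00
      vertex 11.00 0.00 0.00
      vertex 11.00 0.00 14.00
    endloop
  endfacet
  facet normal 0.0000 -1.0000 0.0000
    outer loop
      vertex 0.00 0.00 0.00
      vertex 11.00 0.00 14.00
      vertex 0.00 0.00 14.00
    endloop
  endfacet
  facet normal 0.0000 0.4886 0.8725
    outer loop
      vertex 0.00 0.00 14.00
      vertex 11.00 0.00 14.00
      vertex 11.00 25.00 0.00
    endloop
  endfacet
  facet normal 0.0000 0.4886 0.8725
    outer loop
      vertex 0.00 0.00 14.00
      vertex 11.00 25.00 0.00
      vertex 0.00 25.00 0.00
    endloop
  endfacet
  facet normal -1.0000 0.0000 0.0000
    outer loop
      vertex 0.00 0.00 14.00
      vertex 0.00 25.00 0.00
      vertex 0.00 0.00 0.00
    endloop
  endfacet
  facet normal 1.0000 0.0000 0.0000
    outer loop
      vertex 11.00 0.00 0.00
      vertex 11.00 25.00 0.00
      vertex 11.00 0.00 14.00
    endloop
  endfacet
endsolid part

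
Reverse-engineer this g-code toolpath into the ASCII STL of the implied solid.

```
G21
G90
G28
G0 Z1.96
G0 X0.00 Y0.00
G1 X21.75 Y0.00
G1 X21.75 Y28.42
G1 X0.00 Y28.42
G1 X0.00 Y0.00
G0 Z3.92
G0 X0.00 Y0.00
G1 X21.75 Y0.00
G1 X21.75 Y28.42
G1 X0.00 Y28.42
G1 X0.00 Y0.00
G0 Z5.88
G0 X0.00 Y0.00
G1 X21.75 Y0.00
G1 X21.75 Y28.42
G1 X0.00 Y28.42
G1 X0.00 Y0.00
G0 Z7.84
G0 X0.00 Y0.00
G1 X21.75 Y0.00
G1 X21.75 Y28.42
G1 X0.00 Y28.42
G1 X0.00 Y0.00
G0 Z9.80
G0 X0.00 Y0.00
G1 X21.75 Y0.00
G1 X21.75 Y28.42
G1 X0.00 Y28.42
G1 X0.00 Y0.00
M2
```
solid part
  facet normal 0.0000 0.0000 -1.0000
    outer loop
      vertex 21.75 28.42 0.00
      vertex 21.75 0.00 0.00
      vertex 0.00 0.00 0.00
    endloop
  endfacet
  facet normal 0.0000 0.0000 -1.0000
    outer loop
      vertex 0.00 28.42 0.00
      vertex 21.75 28.42 0.00
      vertex 0.00 0.00 0.00
    endloop
  endfacet
  facet normal 0.0000 0.0000 1.0000
    outer loop
      vertex 0.00 0.00 9.80
      vertex 21.75 0.00 9.80
      vertex 21.75 28.42 9.80
    endloop
  endfacet
  facet normal 0.0000 0.0000 1.0000
    outer loop
      vertex 0.00 0.00 9.80
      vertex 21.75 28.42 9.80
      vertex 0.00 28.42 9.80
    endloop
  endfacet
  facet normal 0.0000 -1.0000 0.0000
    outer loop
      vertex 0.00 0.00 0.00
      vertex 21.75 0.00 0.00
      vertex 21.75 0.00 9.80
    endloop
  endfacet
  facet normal 0.0000 -1.0000 0.0000
    outer loop
      vertex 0.00 0.00 0.00
      vertex 21.75 0.00 9.80
      vertex 0.00 0.00 9.80
    endloop
  endfacet
  facet normal 0.0000 1.0000 0.0000
    outer loop
      vertex 21.75 28.42 9.80
      vertex 21.75 28.42 0.00
      vertex 0.00 28.42 0.00
    endloop
  endfacet
  facet normal 0.0000 1.0000 0.0000
    outer loop
      vertex 0.00 28.42 9.80
      vertex 21.75 28.42 9.80
      vertex 0.00 28.42 0.00
    endloop
  endfacet
  facet normal -1.0000 0.0000 0.0000
    outer loop
      vertex 0.00 28.42 9.80
      vertex 0.00 28.42 0.00
      vertex 0.00 0.00 0.00
    endloop
  endfacet
  facet normal -1.0000 0.0000 0.0000
    outer loop
      vertex 0.00 0.00 9.80
      vertex 0.00 28.42 9.80
      vertex 0.00 0.00 0.00
    endloop
  endfacet
  facet normal 1.0000 0.0000 0.0000
    outer loop
      vertex 21.75 0.00 0.00
      vertex 21.75 28.42 0.00
      vertex 21.75 28.42 9.80
    endloop
  endfacet
  facet normal 1.0000 0.0000 0.0000
    outer loop
      vertex 21.75 0.00 0.00
      vertex 21.75 28.42 9.80
      vertex 21.75 0.00 9.80
    endloop
  endfacet
endsolid part

The G0 Z moves step by Δz≈1.96 mm. Every layer's G1 loop is the same polygon, so the solid is a straight extrusion of it from z=0 to z≈9.8. Closing with flat bottom and top caps and triangulating gives 12 facets — a rectangular box, roughly 21.8 × 28.4 mm footprint and 9.8 mm tall.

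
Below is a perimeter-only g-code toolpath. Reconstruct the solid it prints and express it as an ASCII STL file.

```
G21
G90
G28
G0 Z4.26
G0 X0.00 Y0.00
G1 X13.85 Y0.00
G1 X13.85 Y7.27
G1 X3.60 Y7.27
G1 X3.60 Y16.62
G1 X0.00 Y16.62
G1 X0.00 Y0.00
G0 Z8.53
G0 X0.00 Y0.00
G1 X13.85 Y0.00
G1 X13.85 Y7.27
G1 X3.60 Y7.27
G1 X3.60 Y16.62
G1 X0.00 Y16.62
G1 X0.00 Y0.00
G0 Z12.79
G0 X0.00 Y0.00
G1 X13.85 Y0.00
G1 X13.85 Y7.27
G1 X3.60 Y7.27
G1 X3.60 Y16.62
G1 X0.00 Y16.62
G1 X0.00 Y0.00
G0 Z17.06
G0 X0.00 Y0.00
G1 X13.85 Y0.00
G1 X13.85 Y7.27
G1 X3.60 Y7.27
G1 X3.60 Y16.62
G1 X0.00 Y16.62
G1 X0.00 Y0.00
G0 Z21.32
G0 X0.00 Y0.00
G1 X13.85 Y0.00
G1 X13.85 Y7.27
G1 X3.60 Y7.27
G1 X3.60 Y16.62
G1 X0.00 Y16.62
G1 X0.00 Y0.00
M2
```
solid part
  facet normal 0.0000 0.0000 -1.0000
    outer loop
      vertex 13.85 7.27 0.00
      vertex 13.85 0.00 0.00
      vertex 0.00 0.00 0.00
    endloop
  endfacet
  facet normal 0.0000 0.0000 -1.0000
    outer loop
      vertex 3.60 7.27 0.00
      vertex 13.85 7.27 0.00
      vertex 0.00 0.00 0.00
    endloop
  endfacet
  facet normal 0.0000 0.0000 -1.0000
    outer loop
      vertex 3.60 16.62 0.00
      vertex 3.60 7.27 0.00
      vertex 0.00 0.00 0.00
    endloop
  endfacet
  facet normal 0.0000 0.0000 -1.0000
    outer loop
      vertex 0.00 16.62 0.00
      vertex 3.60 16.62 0.00
      vertex 0.00 0.00 0.00
    endloop
  endfacet
  facet normal 0.0000 0.0000 1.0000
    outer loop
      vertex 0.00 0.00 21.32
      vertex 13.85 0.00 21.32
      vertex 13.85 7.27 21.32
    endloop
  endfacet
  facet normal 0.0000 0.0000 1.0000
    outer loop
      vertex 0.00 0.00 21.32
      vertex 13.85 7.27 21.32
      vertex 3.60 7.27 21.32
    endloop
  endfacet
  facet normal 0.0000 0.0000 1.0000
    outer loop
      vertex 0.00 0.00 21.32
      vertex 3.60 7.27 21.32
      vertex 3.60 16.62 21.32
    endloop
  endfacet
  facet normal 0.0000 0.0000 1.0000
    outer loop
      vertex 0.00 0.00 21.32
      vertex 3.60 16.62 21.32
      vertex 0.00 16.62 21.32
    endloop
  endfacet
  facet normal 0.0000 -1.0000 0.0000
    outer loop
      vertex 0.00 0.00 0.00
      vertex 13.85 0.00 0.00
      vertex 13.85 0.00 21.32
    endloop
  endfacet
  facet normal 0.0000 -1.0000 0.0000
    outer loop
      vertex 0.00 0.00 0.00
      vertex 13.85 0.00 21.32
      vertex 0.00 0.00 21.32
    endloop
  endfacet
  facet normal 1.0000 0.0000 0.0000
    outer loop
      vertex 13.85 0.00 0.00
      vertex 13.85 7.27 0.00
      vertex 13.85 7.27 21.32
    endloop
  endfacet
  facet normal 1.0000 0.0000 0.0000
    outer loop
      vertex 13.85 0.00 0.00
      vertex 13.85 7.27 21.32
      vertex 13.85 0.00 21.32
    endloop
  endfacet
  facet normal 0.0000 1.0000 0.0000
    outer loop
      vertex 13.85 7.27 0.00
      vertex 3.60 7.27 0.00
      vertex 3.60 7.27 21.32
    endloop
  endfacet
  facet normal 0.0000 1.0000 0.0000
    outer loop
      vertex 13.85 7.27 0.00
      vertex 3.60 7.27 21.32
      vertex 13.85 7.27 21.32
    endloop
  endfacet
  facet normal 1.0000 0.0000 0.0000
    outer loop
      vertex 3.60 7.27 0.00
      vertex 3.60 16.62 0.00
      vertex 3.60 16.62 21.32
    endloop
  endfacet
  facet normal 1.0000 0.0000 0.0000
    outer loop
      vertex 3.60 7.27 0.00
      vertex 3.60 16.62 21.32
      vertex 3.60 7.27 21.32
    endloop
  endfacet
  facet normal 0.0000 1.0000 0.0000
    outer loop
      vertex 3.60 16.62 0.00
      vertex 0.00 16.62 0.00
      vertex 0.00 16.62 21.32
    endloop
  endfacet
  facet normal 0.0000 1.0000 0.0000
    outer loop
      vertex 3.60 16.62 0.00
      vertex 0.00 16.62 21.32
      vertex 3.60 16.62 21.32
    endloop
  endfacet
  facet normal -1.0000 0.0000 0.0000
    outer loop
      vertex 0.00 16.62 0.00
      vertex 0.00 0.00 0.00
      vertex 0.00 0.00 21.32
    endloop
  endfacet
  facet normal -1.0000 0.0000 0.0000
    outer loop
      vertex 0.00 16.62 0.00
      vertex 0.00 0.00 21.32
      vertex 0.00 16.62 21.32
    endloop
  endfacet
endsolid part

The G0 Z moves step by Δz≈4.26 mm. Every layer's G1 loop is the same polygon, so the solid is a straight extrusion of it from z=0 to z≈21.3. Closing with flat bottom and top caps and triangulating gives 20 facets — an L-shaped prism: outer 13.8 × 16.6 mm, arm thicknesses ≈ 7.27 mm (horizontal) and 3.6 mm (vertical), extruded 21.3 mm in z.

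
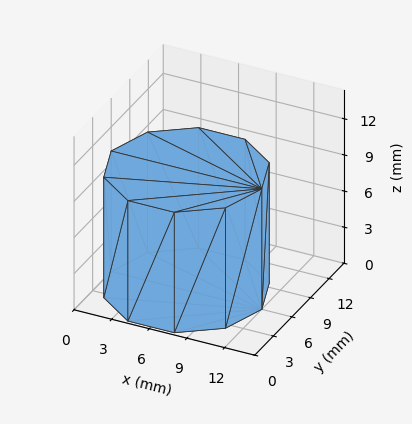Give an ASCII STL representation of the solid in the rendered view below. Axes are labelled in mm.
Reading the render: the shape is a regular 10-sided prism (a cylinder approximated with 10 flat sides), circumscribed radius ≈ 6 mm, height ≈ 10 mm (dimensions read to the nearest mm from the axis ticks). For the STL, each face is triangulated and given an outward normal.

solid part
  facet normal 0.0000 0.0000 -1.0000
    outer loop
      vertex 7.85 11.71 0.00
      vertex 10.85 9.53 0.00
      vertex 12.00 6.00 0.00
    endloop
  endfacet
  facet normal 0.0000 0.0000 -1.0000
    outer loop
      vertex 4.15 11.71 0.00
      vertex 7.85 11.71 0.00
      vertex 12.00 6.00 0.00
    endloop
  endfacet
  facet normal 0.0000 0.0000 -1.0000
    outer loop
      vertex 1.15 9.53 0.00
      vertex 4.15 11.71 0.00
      vertex 12.00 6.00 0.00
    endloop
  endfacet
  facet normal 0.0000 0.0000 -1.0000
    outer loop
      vertex 0.00 6.00 0.00
      vertex 1.15 9.53 0.00
      vertex 12.00 6.00 0.00
    endloop
  endfacet
  facet normal 0.0000 0.0000 -1.0000
    outer loop
      vertex 1.15 2.47 0.00
      vertex 0.00 6.00 0.00
      vertex 12.00 6.00 0.00
    endloop
  endfacet
  facet normal 0.0000 0.0000 -1.0000
    outer loop
      vertex 4.15 0.29 0.00
      vertex 1.15 2.47 0.00
      vertex 12.00 6.00 0.00
    endloop
  endfacet
  facet normal 0.0000 0.0000 -1.0000
    outer loop
      vertex 7.85 0.29 0.00
      vertex 4.15 0.29 0.00
      vertex 12.00 6.00 0.00
    endloop
  endfacet
  facet normal 0.0000 0.0000 -1.0000
    outer loop
      vertex 10.85 2.47 0.00
      vertex 7.85 0.29 0.00
      vertex 12.00 6.00 0.00
    endloop
  endfacet
  facet normal 0.0000 0.0000 1.0000
    outer loop
      vertex 12.00 6.00 10.00
      vertex 10.85 9.53 10.00
      vertex 7.85 11.71 10.00
    endloop
  endfacet
  facet normal 0.0000 0.0000 1.0000
    outer loop
      vertex 12.00 6.00 10.00
      vertex 7.85 11.71 10.00
      vertex 4.15 11.71 10.00
    endloop
  endfacet
  facet normal 0.0000 0.0000 1.0000
    outer loop
      vertex 12.00 6.00 10.00
      vertex 4.15 11.71 10.00
      vertex 1.15 9.53 10.00
    endloop
  endfacet
  facet normal 0.0000 0.0000 1.0000
    outer loop
      vertex 12.00 6.00 10.00
      vertex 1.15 9.53 10.00
      vertex 0.00 6.00 10.00
    endloop
  endfacet
  facet normal 0.0000 0.0000 1.0000
    outer loop
      vertex 12.00 6.00 10.00
      vertex 0.00 6.00 10.00
      vertex 1.15 2.47 10.00
    endloop
  endfacet
  facet normal 0.0000 0.0000 1.0000
    outer loop
      vertex 12.00 6.00 10.00
      vertex 1.15 2.47 10.00
      vertex 4.15 0.29 10.00
    endloop
  endfacet
  facet normal 0.0000 0.0000 1.0000
    outer loop
      vertex 12.00 6.00 10.00
      vertex 4.15 0.29 10.00
      vertex 7.85 0.29 10.00
    endloop
  endfacet
  facet normal 0.0000 0.0000 1.0000
    outer loop
      vertex 12.00 6.00 10.00
      vertex 7.85 0.29 10.00
      vertex 10.85 2.47 10.00
    endloop
  endfacet
  facet normal 0.9508 0.3098 0.0000
    outer loop
      vertex 12.00 6.00 0.00
      vertex 10.85 9.53 0.00
      vertex 10.85 9.53 10.00
    endloop
  endfacet
  facet normal 0.9508 0.3098 0.0000
    outer loop
      vertex 12.00 6.00 0.00
      vertex 10.85 9.53 10.00
      vertex 12.00 6.00 10.00
    endloop
  endfacet
  facet normal 0.5879 0.8090 0.0000
    outer loop
      vertex 10.85 9.53 0.00
      vertex 7.85 11.71 0.00
      vertex 7.85 11.71 10.00
    endloop
  endfacet
  facet normal 0.5879 0.8090 0.0000
    outer loop
      vertex 10.85 9.53 0.00
      vertex 7.85 11.71 10.00
      vertex 10.85 9.53 10.00
    endloop
  endfacet
  facet normal 0.0000 1.0000 0.0000
    outer loop
      vertex 7.85 11.71 0.00
      vertex 4.15 11.71 0.00
      vertex 4.15 11.71 10.00
    endloop
  endfacet
  facet normal 0.0000 1.0000 0.0000
    outer loop
      vertex 7.85 11.71 0.00
      vertex 4.15 11.71 10.00
      vertex 7.85 11.71 10.00
    endloop
  endfacet
  facet normal -0.5879 0.8090 0.0000
    outer loop
      vertex 4.15 11.71 0.00
      vertex 1.15 9.53 0.00
      vertex 1.15 9.53 10.00
    endloop
  endfacet
  facet normal -0.5879 0.8090 0.0000
    outer loop
      vertex 4.15 11.71 0.00
      vertex 1.15 9.53 10.00
      vertex 4.15 11.71 10.00
    endloop
  endfacet
  facet normal -0.9508 0.3098 0.0000
    outer loop
      vertex 1.15 9.53 0.00
      vertex 0.00 6.00 0.00
      vertex 0.00 6.00 10.00
    endloop
  endfacet
  facet normal -0.9508 0.3098 0.0000
    outer loop
      vertex 1.15 9.53 0.00
      vertex 0.00 6.00 10.00
      vertex 1.15 9.53 10.00
    endloop
  endfacet
  facet normal -0.9508 -0.3098 0.0000
    outer loop
      vertex 0.00 6.00 0.00
      vertex 1.15 2.47 0.00
      vertex 1.15 2.47 10.00
    endloop
  endfacet
  facet normal -0.9508 -0.3098 0.0000
    outer loop
      vertex 0.00 6.00 0.00
      vertex 1.15 2.47 10.00
      vertex 0.00 6.00 10.00
    endloop
  endfacet
  facet normal -0.5879 -0.8090 0.0000
    outer loop
      vertex 1.15 2.47 0.00
      vertex 4.15 0.29 0.00
      vertex 4.15 0.29 10.00
    endloop
  endfacet
  facet normal -0.5879 -0.8090 0.0000
    outer loop
      vertex 1.15 2.47 0.00
      vertex 4.15 0.29 10.00
      vertex 1.15 2.47 10.00
    endloop
  endfacet
  facet normal 0.0000 -1.0000 0.0000
    outer loop
      vertex 4.15 0.29 0.00
      vertex 7.85 0.29 0.00
      vertex 7.85 0.29 10.00
    endloop
  endfacet
  facet normal 0.0000 -1.0000 0.0000
    outer loop
      vertex 4.15 0.29 0.00
      vertex 7.85 0.29 10.00
      vertex 4.15 0.29 10.00
    endloop
  endfacet
  facet normal 0.5879 -0.8090 0.0000
    outer loop
      vertex 7.85 0.29 0.00
      vertex 10.85 2.47 0.00
      vertex 10.85 2.47 10.00
    endloop
  endfacet
  facet normal 0.5879 -0.8090 0.0000
    outer loop
      vertex 7.85 0.29 0.00
      vertex 10.85 2.47 10.00
      vertex 7.85 0.29 10.00
    endloop
  endfacet
  facet normal 0.9508 -0.3098 0.0000
    outer loop
      vertex 10.85 2.47 0.00
      vertex 12.00 6.00 0.00
      vertex 12.00 6.00 10.00
    endloop
  endfacet
  facet normal 0.9508 -0.3098 0.0000
    outer loop
      vertex 10.85 2.47 0.00
      vertex 12.00 6.00 10.00
      vertex 10.85 2.47 10.00
    endloop
  endfacet
endsolid part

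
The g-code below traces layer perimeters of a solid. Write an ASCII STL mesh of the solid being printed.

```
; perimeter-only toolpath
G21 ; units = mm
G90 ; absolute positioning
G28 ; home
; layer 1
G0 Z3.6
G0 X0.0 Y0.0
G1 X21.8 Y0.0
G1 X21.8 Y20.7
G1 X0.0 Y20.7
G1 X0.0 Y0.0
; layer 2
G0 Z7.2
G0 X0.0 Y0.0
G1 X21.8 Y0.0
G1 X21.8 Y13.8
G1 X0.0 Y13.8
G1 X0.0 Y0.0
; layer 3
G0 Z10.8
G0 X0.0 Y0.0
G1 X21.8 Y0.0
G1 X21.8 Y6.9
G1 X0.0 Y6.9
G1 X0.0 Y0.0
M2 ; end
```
solid part
  facet normal 0.0000 0.0000 -1.0000
    outer loop
      vertex 21.8 27.6 0.0
      vertex 21.8 0.0 0.0
      vertex 0.0 0.0 0.0
    endloop
  endfacet
  facet normal 0.0000 0.0000 -1.0000
    outer loop
      vertex 0.0 27.6 0.0
      vertex 21.8 27.6 0.0
      vertex 0.0 0.0 0.0
    endloop
  endfacet
  facet normal 0.0000 -1.0000 0.0000
    outer loop
      vertex 0.0 0.0 0.0
      vertex 21.8 0.0 0.0
      vertex 21.8 0.0 14.4
    endloop
  endfacet
  facet normal 0.0000 -1.0000 0.0000
    outer loop
      vertex 0.0 0.0 0.0
      vertex 21.8 0.0 14.4
      vertex 0.0 0.0 14.4
    endloop
  endfacet
  facet normal 0.0000 0.4626 0.8866
    outer loop
      vertex 0.0 0.0 14.4
      vertex 21.8 0.0 14.4
      vertex 21.8 27.6 0.0
    endloop
  endfacet
  facet normal 0.0000 0.4626 0.8866
    outer loop
      vertex 0.0 0.0 14.4
      vertex 21.8 27.6 0.0
      vertex 0.0 27.6 0.0
    endloop
  endfacet
  facet normal -1.0000 0.0000 0.0000
    outer loop
      vertex 0.0 0.0 14.4
      vertex 0.0 27.6 0.0
      vertex 0.0 0.0 0.0
    endloop
  endfacet
  facet normal 1.0000 0.0000 0.0000
    outer loop
      vertex 21.8 0.0 0.0
      vertex 21.8 27.6 0.0
      vertex 21.8 0.0 14.4
    endloop
  endfacet
endsolid part

The G0 Z moves step by Δz≈3.6 mm. The G1 loops shrink linearly with z, so the solid tapers from its base footprint up to z≈14.4. Closing with a flat bottom cap and the tapered top and triangulating gives 8 facets — a wedge (ramp): 21.8 × 27.6 mm base, rising to 14.4 mm along the y=0 edge and sloping linearly to z=0 at y=27.6.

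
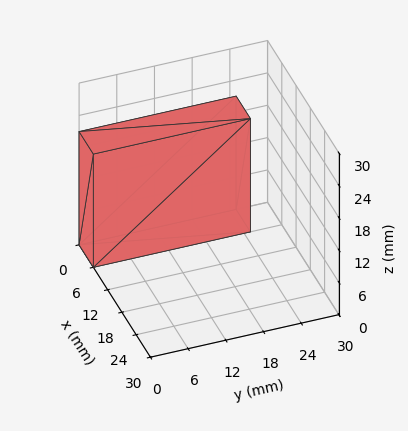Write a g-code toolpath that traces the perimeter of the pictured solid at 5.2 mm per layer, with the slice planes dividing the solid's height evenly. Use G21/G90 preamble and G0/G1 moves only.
Reading the render: the shape is a rectangular box, roughly 6 × 25 mm footprint and 21 mm tall (dimensions read to the nearest mm from the axis ticks). For the g-code, the solid's height is divided into equal slices at the stated Δz and each level perimeter traced with G1 moves after a G0 lift.

; perimeter-only toolpath
G21 ; units = mm
G90 ; absolute positioning
G28 ; home
; layer 1
G0 Z5.2
G0 X0.0 Y0.0
G1 X6.0 Y0.0
G1 X6.0 Y25.0
G1 X0.0 Y25.0
G1 X0.0 Y0.0
; layer 2
G0 Z10.5
G0 X0.0 Y0.0
G1 X6.0 Y0.0
G1 X6.0 Y25.0
G1 X0.0 Y25.0
G1 X0.0 Y0.0
; layer 3
G0 Z15.8
G0 X0.0 Y0.0
G1 X6.0 Y0.0
G1 X6.0 Y25.0
G1 X0.0 Y25.0
G1 X0.0 Y0.0
; layer 4
G0 Z21.0
G0 X0.0 Y0.0
G1 X6.0 Y0.0
G1 X6.0 Y25.0
G1 X0.0 Y25.0
G1 X0.0 Y0.0
M2 ; end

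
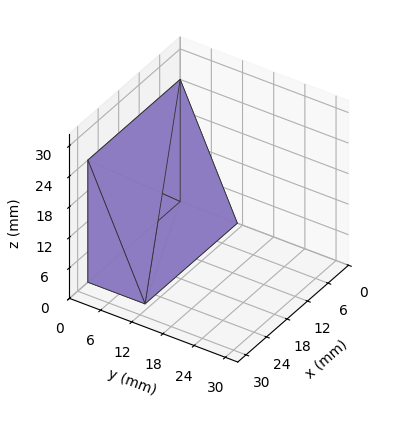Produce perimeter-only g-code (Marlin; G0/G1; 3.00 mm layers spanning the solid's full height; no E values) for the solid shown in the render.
Reading the render: the shape is a wedge (ramp): 27 × 11 mm base, rising to 24 mm along the y=0 edge and sloping linearly to z=0 at y=11 (dimensions read to the nearest mm from the axis ticks). For the g-code, the solid's height is divided into equal slices at the stated Δz and each level perimeter traced with G1 moves after a G0 lift.

; perimeter-only toolpath
G21 ; units = mm
G90 ; absolute positioning
G28 ; home
; layer 1
G0 Z3.00
G0 X0.00 Y0.00
G1 X27.00 Y0.00
G1 X27.00 Y9.62
G1 X0.00 Y9.62
G1 X0.00 Y0.00
; layer 2
G0 Z6.00
G0 X0.00 Y0.00
G1 X27.00 Y0.00
G1 X27.00 Y8.25
G1 X0.00 Y8.25
G1 X0.00 Y0.00
; layer 3
G0 Z9.00
G0 X0.00 Y0.00
G1 X27.00 Y0.00
G1 X27.00 Y6.88
G1 X0.00 Y6.88
G1 X0.00 Y0.00
; layer 4
G0 Z12.00
G0 X0.00 Y0.00
G1 X27.00 Y0.00
G1 X27.00 Y5.50
G1 X0.00 Y5.50
G1 X0.00 Y0.00
; layer 5
G0 Z15.00
G0 X0.00 Y0.00
G1 X27.00 Y0.00
G1 X27.00 Y4.12
G1 X0.00 Y4.12
G1 X0.00 Y0.00
; layer 6
G0 Z18.00
G0 X0.00 Y0.00
G1 X27.00 Y0.00
G1 X27.00 Y2.75
G1 X0.00 Y2.75
G1 X0.00 Y0.00
; layer 7
G0 Z21.00
G0 X0.00 Y0.00
G1 X27.00 Y0.00
G1 X27.00 Y1.38
G1 X0.00 Y1.38
G1 X0.00 Y0.00
M2 ; end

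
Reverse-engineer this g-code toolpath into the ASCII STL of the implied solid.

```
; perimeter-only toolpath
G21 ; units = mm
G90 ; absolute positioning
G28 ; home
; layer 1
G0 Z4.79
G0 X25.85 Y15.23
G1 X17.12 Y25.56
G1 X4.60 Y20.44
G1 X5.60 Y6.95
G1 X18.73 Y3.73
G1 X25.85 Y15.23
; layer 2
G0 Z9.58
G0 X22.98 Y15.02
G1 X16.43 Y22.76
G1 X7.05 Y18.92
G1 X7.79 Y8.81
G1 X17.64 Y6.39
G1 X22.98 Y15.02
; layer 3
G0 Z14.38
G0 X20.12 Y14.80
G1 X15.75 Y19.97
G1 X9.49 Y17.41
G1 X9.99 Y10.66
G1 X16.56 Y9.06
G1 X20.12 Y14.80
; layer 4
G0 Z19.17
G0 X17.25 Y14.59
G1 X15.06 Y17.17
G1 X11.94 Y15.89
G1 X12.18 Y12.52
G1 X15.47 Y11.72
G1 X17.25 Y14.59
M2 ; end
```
solid part
  facet normal 0.0000 0.0000 -1.0000
    outer loop
      vertex 2.16 21.95 0.00
      vertex 17.80 28.35 0.00
      vertex 28.72 15.44 0.00
    endloop
  endfacet
  facet normal 0.0000 0.0000 -1.0000
    outer loop
      vertex 3.40 5.09 0.00
      vertex 2.16 21.95 0.00
      vertex 28.72 15.44 0.00
    endloop
  endfacet
  facet normal 0.0000 0.0000 -1.0000
    outer loop
      vertex 19.82 1.07 0.00
      vertex 3.40 5.09 0.00
      vertex 28.72 15.44 0.00
    endloop
  endfacet
  facet normal 0.6868 0.5810 0.4368
    outer loop
      vertex 28.72 15.44 0.00
      vertex 17.80 28.35 0.00
      vertex 14.38 14.38 23.96
    endloop
  endfacet
  facet normal -0.3407 0.8326 0.4368
    outer loop
      vertex 17.80 28.35 0.00
      vertex 2.16 21.95 0.00
      vertex 14.38 14.38 23.96
    endloop
  endfacet
  facet normal -0.8972 -0.0660 0.4367
    outer loop
      vertex 2.16 21.95 0.00
      vertex 3.40 5.09 0.00
      vertex 14.38 14.38 23.96
    endloop
  endfacet
  facet normal -0.2139 -0.8738 0.4368
    outer loop
      vertex 3.40 5.09 0.00
      vertex 19.82 1.07 0.00
      vertex 14.38 14.38 23.96
    endloop
  endfacet
  facet normal 0.7648 -0.4737 0.4368
    outer loop
      vertex 19.82 1.07 0.00
      vertex 28.72 15.44 0.00
      vertex 14.38 14.38 23.96
    endloop
  endfacet
endsolid part

The G0 Z moves step by Δz≈4.79 mm. The G1 loops shrink linearly with z, so the solid tapers from its base footprint up to z≈24. Closing with a flat bottom cap and the tapered top and triangulating gives 8 facets — a regular 5-sided pyramid, base circumscribed radius ≈ 14.4 mm, apex at z ≈ 24 mm.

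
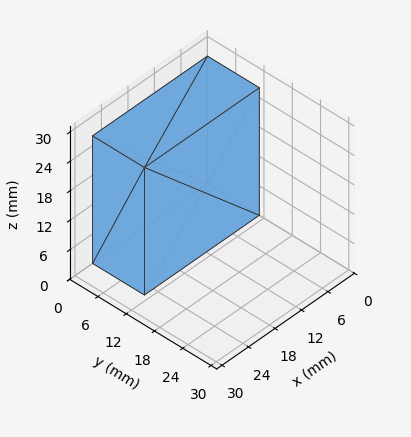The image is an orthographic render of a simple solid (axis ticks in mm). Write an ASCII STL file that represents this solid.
Reading the render: the shape is a rectangular box, roughly 26 × 11 mm footprint and 26 mm tall (dimensions read to the nearest mm from the axis ticks). For the STL, each face is triangulated and given an outward normal.

solid part
  facet normal 0.0000 0.0000 -1.0000
    outer loop
      vertex 26.0 11.0 0.0
      vertex 26.0 0.0 0.0
      vertex 0.0 0.0 0.0
    endloop
  endfacet
  facet normal 0.0000 0.0000 -1.0000
    outer loop
      vertex 0.0 11.0 0.0
      vertex 26.0 11.0 0.0
      vertex 0.0 0.0 0.0
    endloop
  endfacet
  facet normal 0.0000 0.0000 1.0000
    outer loop
      vertex 0.0 0.0 26.0
      vertex 26.0 0.0 26.0
      vertex 26.0 11.0 26.0
    endloop
  endfacet
  facet normal 0.0000 0.0000 1.0000
    outer loop
      vertex 0.0 0.0 26.0
      vertex 26.0 11.0 26.0
      vertex 0.0 11.0 26.0
    endloop
  endfacet
  facet normal 0.0000 -1.0000 0.0000
    outer loop
      vertex 0.0 0.0 0.0
      vertex 26.0 0.0 0.0
      vertex 26.0 0.0 26.0
    endloop
  endfacet
  facet normal 0.0000 -1.0000 0.0000
    outer loop
      vertex 0.0 0.0 0.0
      vertex 26.0 0.0 26.0
      vertex 0.0 0.0 26.0
    endloop
  endfacet
  facet normal 0.0000 1.0000 0.0000
    outer loop
      vertex 26.0 11.0 26.0
      vertex 26.0 11.0 0.0
      vertex 0.0 11.0 0.0
    endloop
  endfacet
  facet normal 0.0000 1.0000 0.0000
    outer loop
      vertex 0.0 11.0 26.0
      vertex 26.0 11.0 26.0
      vertex 0.0 11.0 0.0
    endloop
  endfacet
  facet normal -1.0000 0.0000 0.0000
    outer loop
      vertex 0.0 11.0 26.0
      vertex 0.0 11.0 0.0
      vertex 0.0 0.0 0.0
    endloop
  endfacet
  facet normal -1.0000 0.0000 0.0000
    outer loop
      vertex 0.0 0.0 26.0
      vertex 0.0 11.0 26.0
      vertex 0.0 0.0 0.0
    endloop
  endfacet
  facet normal 1.0000 0.0000 0.0000
    outer loop
      vertex 26.0 0.0 0.0
      vertex 26.0 11.0 0.0
      vertex 26.0 11.0 26.0
    endloop
  endfacet
  facet normal 1.0000 0.0000 0.0000
    outer loop
      vertex 26.0 0.0 0.0
      vertex 26.0 11.0 26.0
      vertex 26.0 0.0 26.0
    endloop
  endfacet
endsolid part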